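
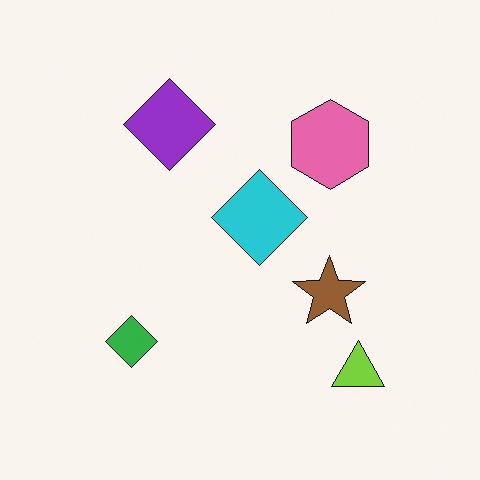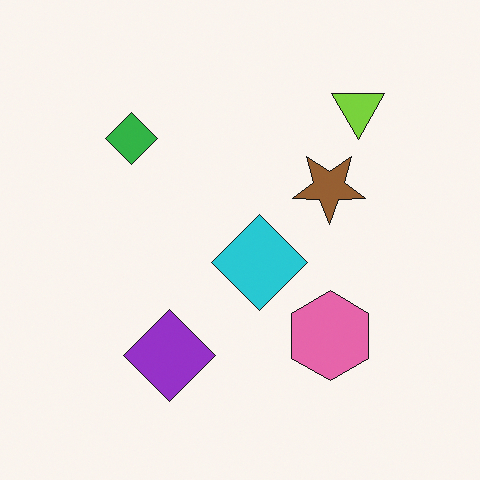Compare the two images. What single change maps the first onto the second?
This is the original image flipped vertically (top ↔ bottom).

The lime triangle is in the bottom-right of the first image and the top-right of the second — shapes on opposite sides of the horizontal midline have swapped in a mirror flip.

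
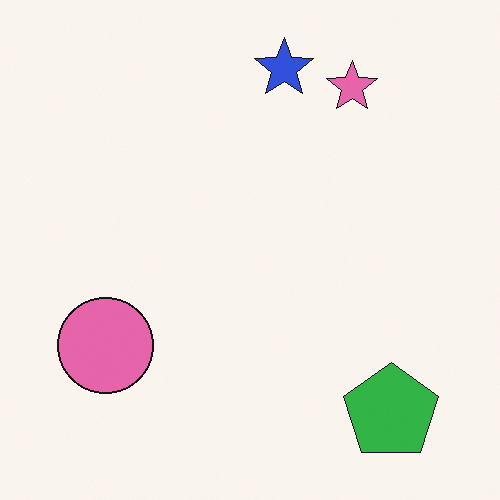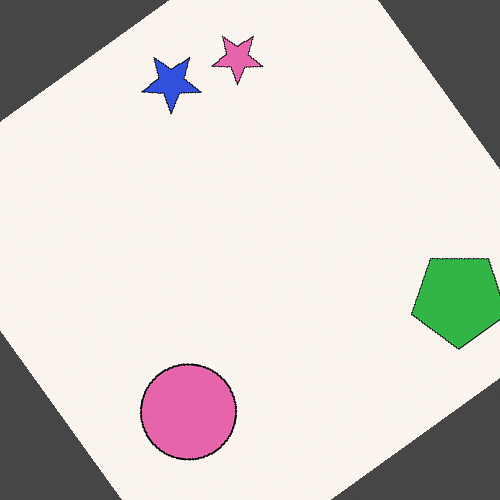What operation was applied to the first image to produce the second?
This is the original image rotated counter-clockwise by a large amount — several tens of degrees.

Every shape is tilted by the same angle and the image corners show triangular fill wedges — a whole-image rotation by a non-right angle.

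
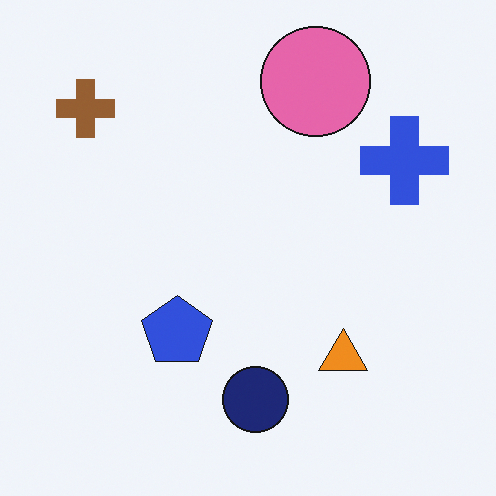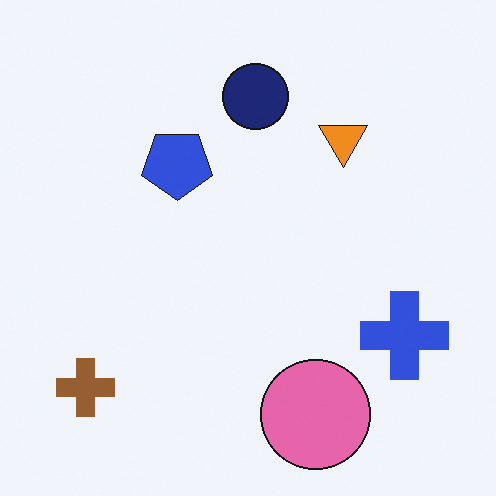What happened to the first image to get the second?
The image was flipped vertically (top ↔ bottom).

The pink circle is in the top of the first image and the bottom of the second — shapes on opposite sides of the horizontal midline have swapped in a mirror flip.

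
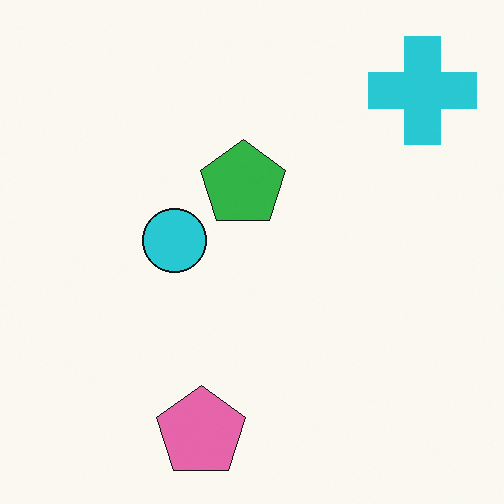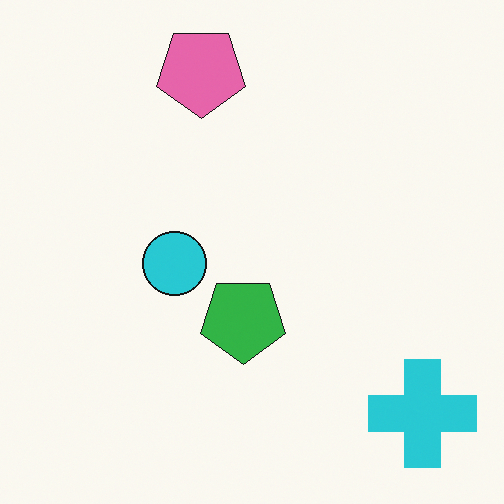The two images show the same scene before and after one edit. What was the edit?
The image was flipped vertically (top ↔ bottom).

The pink pentagon is in the bottom of the first image and the top of the second — shapes on opposite sides of the horizontal midline have swapped in a mirror flip.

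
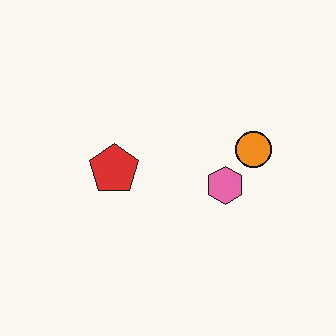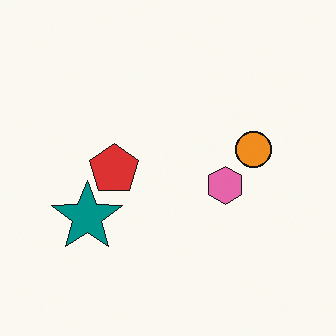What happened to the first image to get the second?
It was overlaid with an additional teal star.

A teal star appears in the second image that is absent from the first.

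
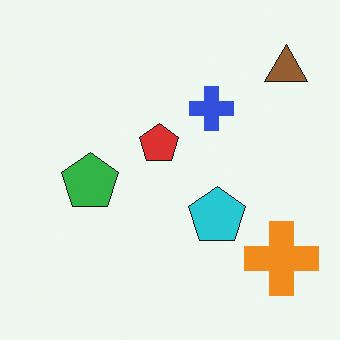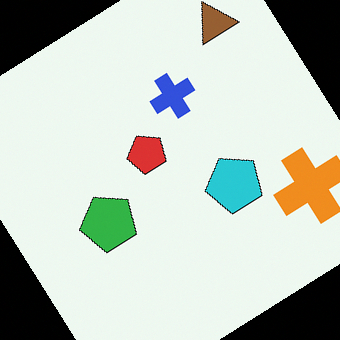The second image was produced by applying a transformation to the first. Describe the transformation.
The image was rotated counter-clockwise by a large amount — several tens of degrees.

Every shape is tilted by the same angle and the image corners show triangular fill wedges — a whole-image rotation by a non-right angle.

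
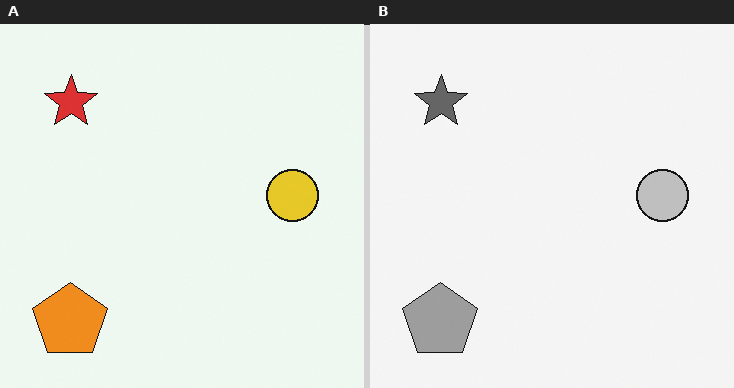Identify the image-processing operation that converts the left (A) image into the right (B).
The right (B) image is the left (A) converted to grayscale.

All color is removed — every shape is now a shade of grey.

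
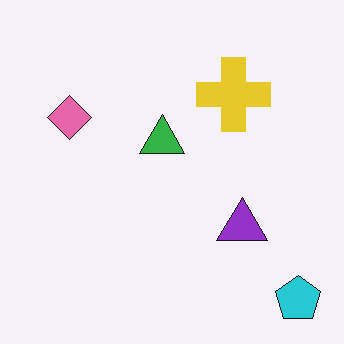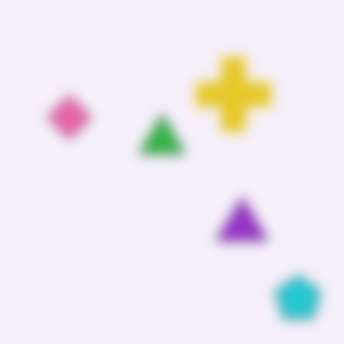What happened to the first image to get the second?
The image was strongly gaussian-blurred.

Shape edges and outlines are uniformly softened across the whole image.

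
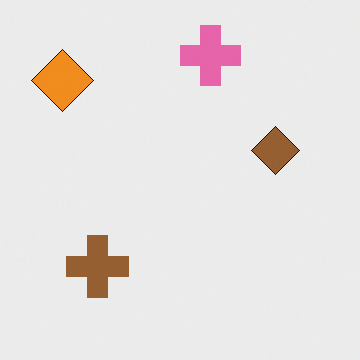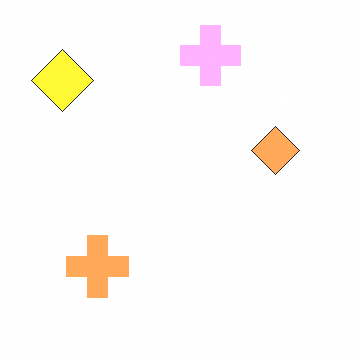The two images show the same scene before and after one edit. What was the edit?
The second image is the first brightened a lot.

Every pixel — background and shapes alike — is uniformly brightened.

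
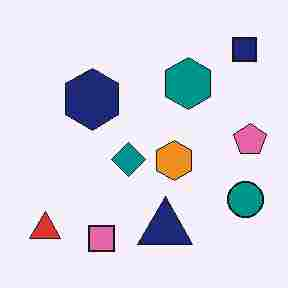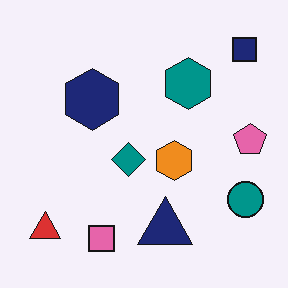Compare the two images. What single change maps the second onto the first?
Heavily JPEG-compressed with obvious blocking artifacts.

Blocky 8×8 compression artifacts appear around shape edges and the flat background shows ringing — characteristic JPEG degradation.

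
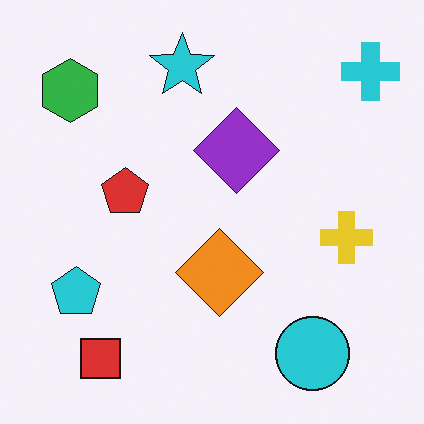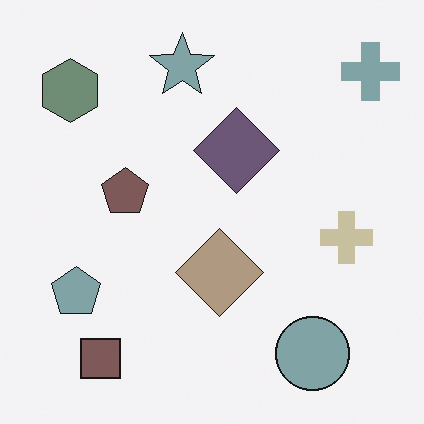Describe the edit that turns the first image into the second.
It was made much more muted (saturation change).

All colors are more muted and greyish — a global saturation change.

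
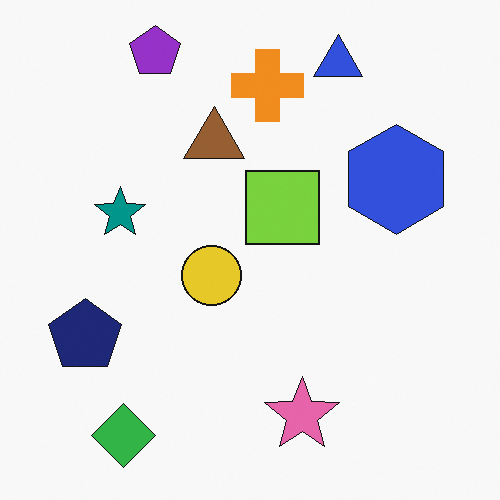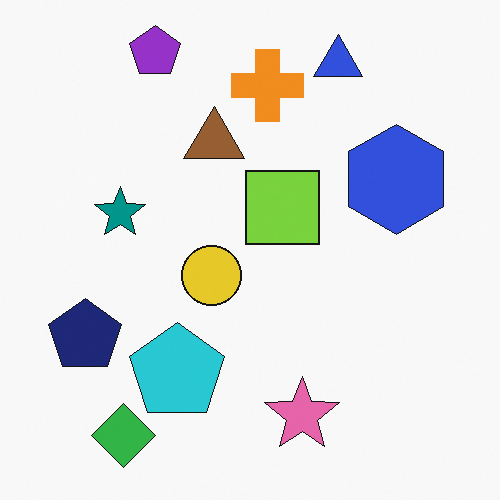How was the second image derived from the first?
The second image is the first overlaid with an additional cyan pentagon.

A cyan pentagon appears in the second image that is absent from the first.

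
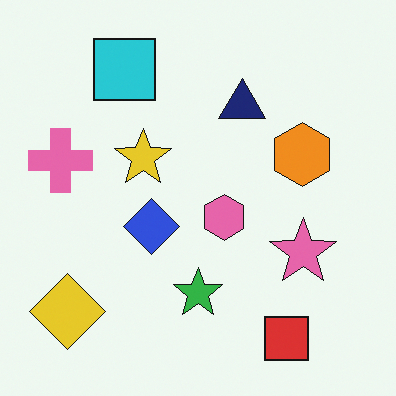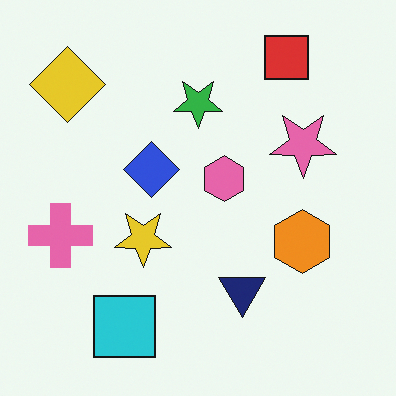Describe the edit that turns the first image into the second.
The image was flipped vertically (top ↔ bottom).

The red square is in the bottom-right of the first image and the top-right of the second — shapes on opposite sides of the horizontal midline have swapped in a mirror flip.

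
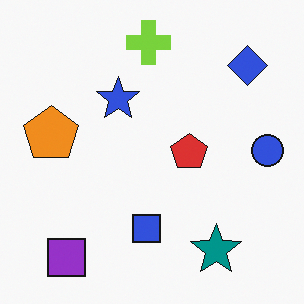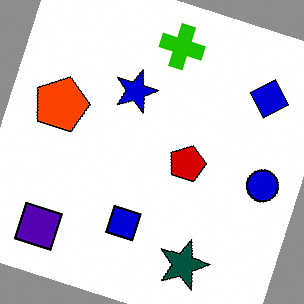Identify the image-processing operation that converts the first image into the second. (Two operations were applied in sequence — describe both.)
The second image is the first rotated clockwise by a clearly visible amount, then given much higher contrast.

Every shape is tilted by the same angle and the image corners show triangular fill wedges — a whole-image rotation by a non-right angle. Tones are pushed away from mid-grey across the whole image — a global contrast change.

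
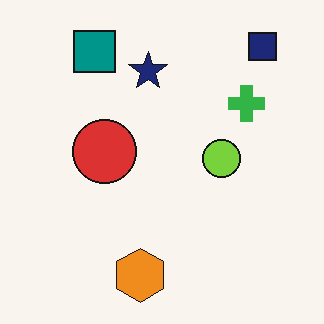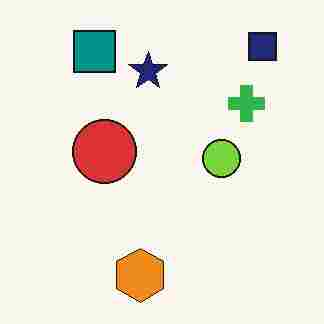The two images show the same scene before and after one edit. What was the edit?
This is the original image heavily JPEG-compressed with obvious blocking artifacts.

Blocky 8×8 compression artifacts appear around shape edges and the flat background shows ringing — characteristic JPEG degradation.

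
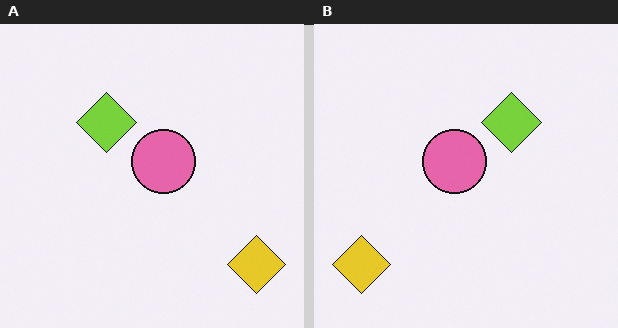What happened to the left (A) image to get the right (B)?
Flipped horizontally (left ↔ right).

The yellow diamond is in the bottom-right of the left (A) image and the bottom-left of the right (B) — shapes on opposite sides of the vertical midline have swapped in a mirror flip.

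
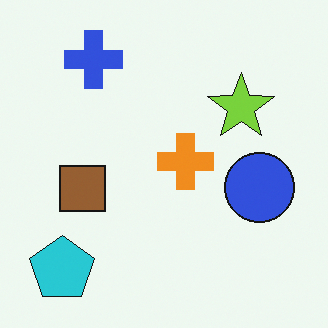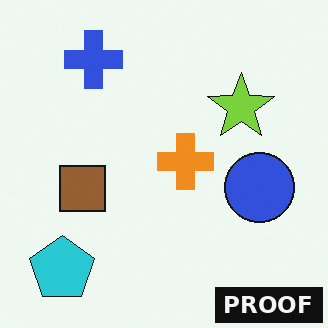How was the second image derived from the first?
The second image is the first watermarked with the text "PROOF" in the lower-right corner.

A dark label reading "PROOF" appears in the lower-right corner.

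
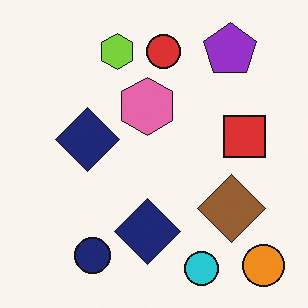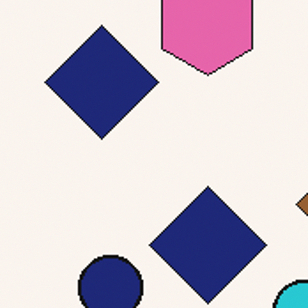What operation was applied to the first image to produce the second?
The transformation is: cropped to a noticeably smaller region and rescaled.

The visible shapes are larger and the field of view is narrower; shapes near the original edges may be partly or wholly outside the frame — a crop-and-rescale.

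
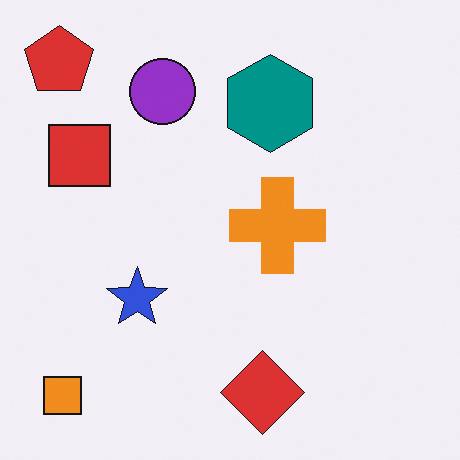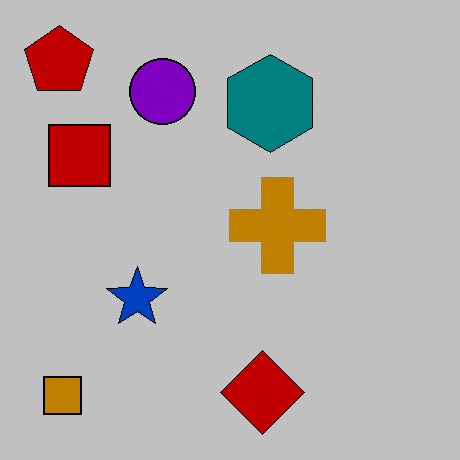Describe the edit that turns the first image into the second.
The image was aggressively posterized.

Each flat color has snapped to a coarser quantized level — most visibly, the near-white background has dropped to a flat grey.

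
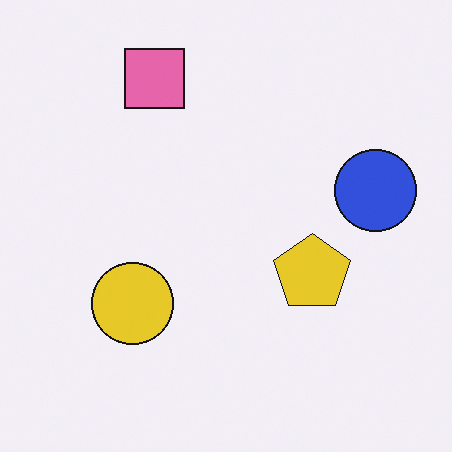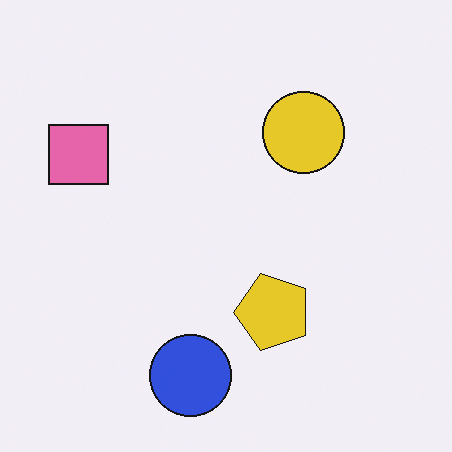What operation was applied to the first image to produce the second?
It was transposed (reflected across the top-left ↔ bottom-right diagonal).

Shapes have swapped their row and column positions — what was in the top-right is now in the bottom-left — a diagonal reflection.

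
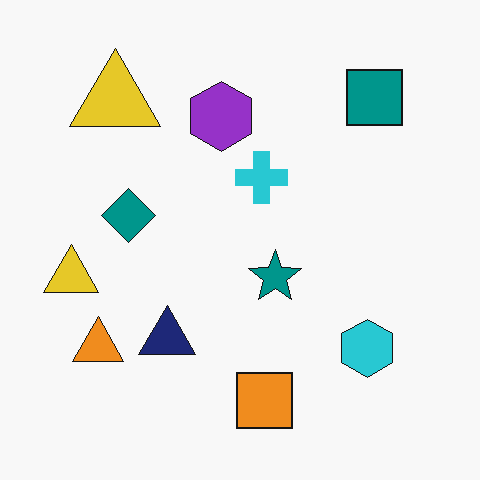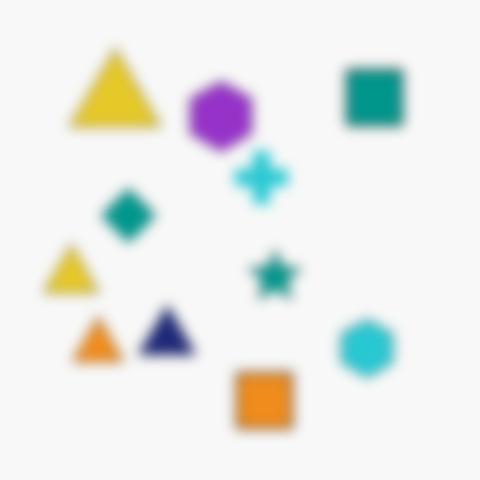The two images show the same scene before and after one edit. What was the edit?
The transformation is: heavily blurred.

Shape edges and outlines are uniformly softened across the whole image.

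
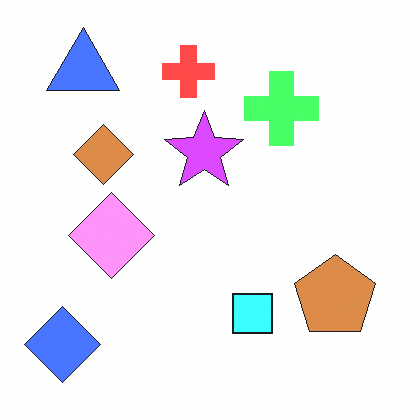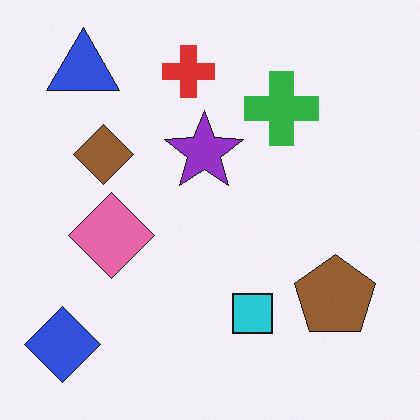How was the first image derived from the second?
It was noticeably brightened.

Every pixel — background and shapes alike — is uniformly brightened.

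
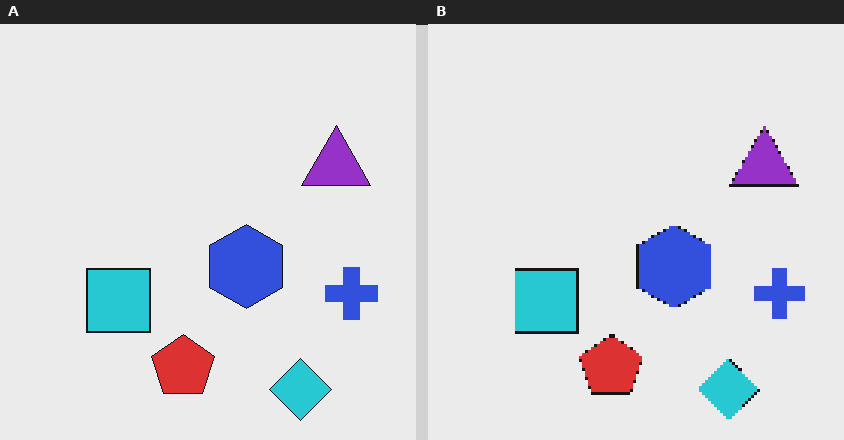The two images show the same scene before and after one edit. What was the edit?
The image was lightly pixelated (a mild mosaic effect).

Shapes are reduced to large square blocks; fine edges and outlines are lost — a downscale-then-upscale (mosaic) effect.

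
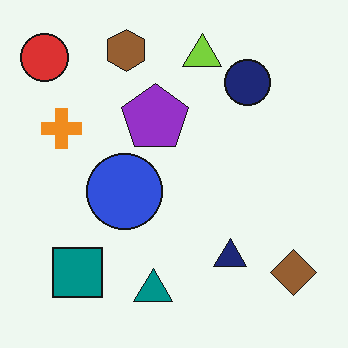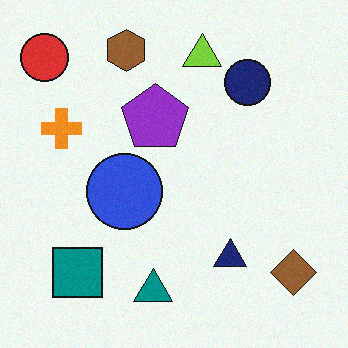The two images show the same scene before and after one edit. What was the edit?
The image was degraded with subtle gaussian noise.

Random speckle covers the whole image, including the flat background.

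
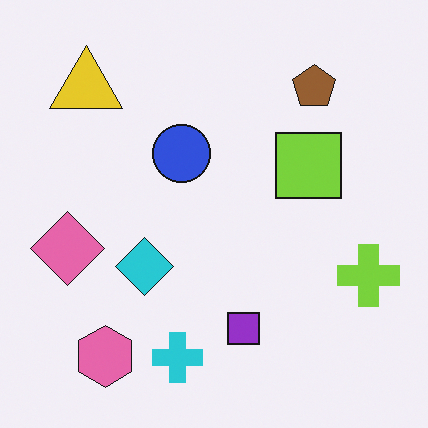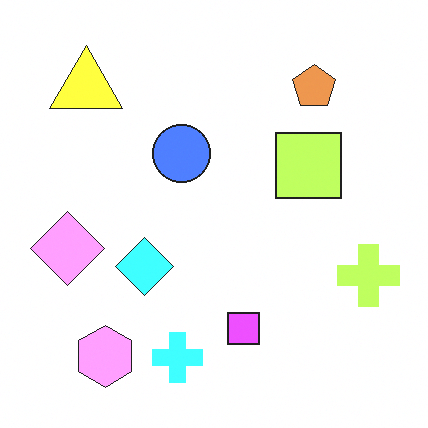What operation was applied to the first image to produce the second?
The second image is the first substantially brightened.

Every pixel — background and shapes alike — is uniformly brightened.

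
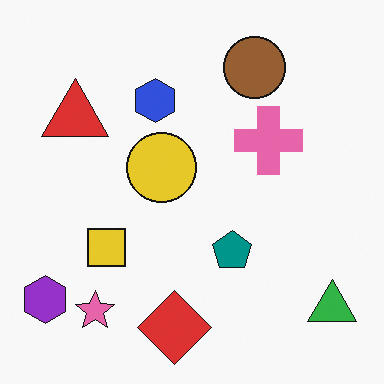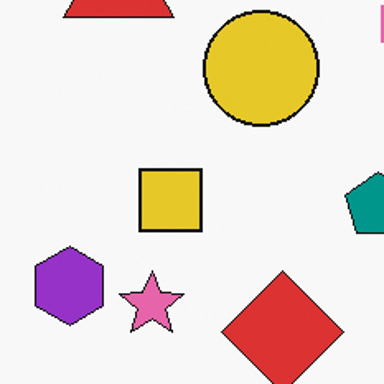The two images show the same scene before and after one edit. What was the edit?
The image was cropped to a noticeably smaller region and rescaled.

The visible shapes are larger and the field of view is narrower; shapes near the original edges may be partly or wholly outside the frame — a crop-and-rescale.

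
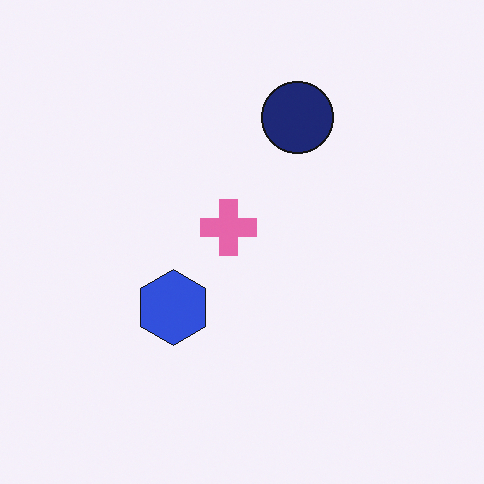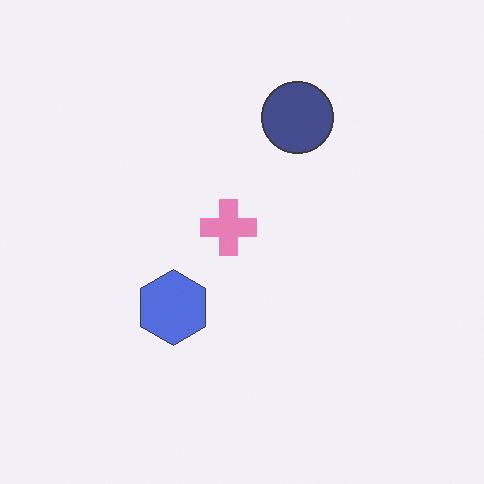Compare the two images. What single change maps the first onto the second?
Given slightly reduced contrast.

Tones are pushed toward mid-grey across the whole image — a global contrast change.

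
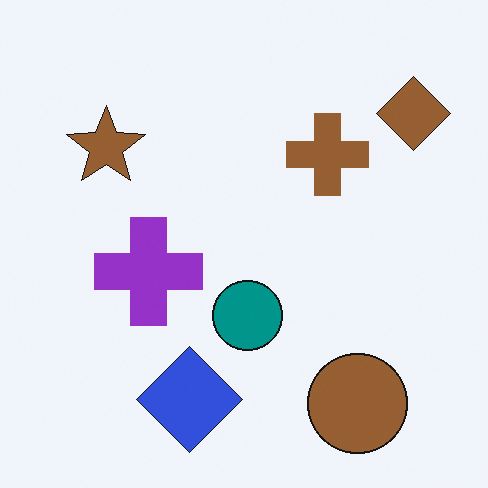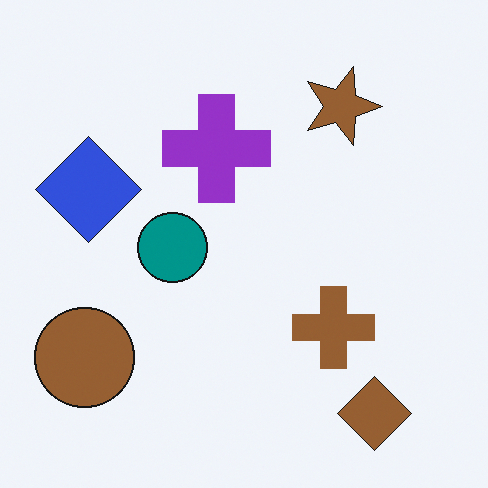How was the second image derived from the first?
The transformation is: rotated 90° clockwise.

The brown diamond sits in the top-right of the first image and the bottom-right of the second — consistent with a whole-image 90° clockwise rotation.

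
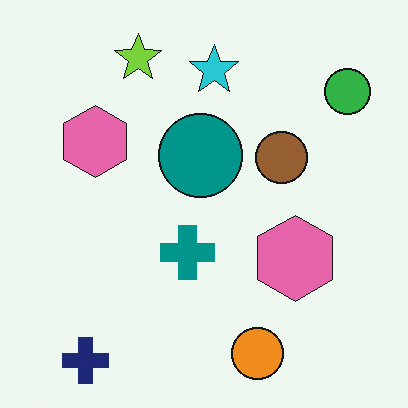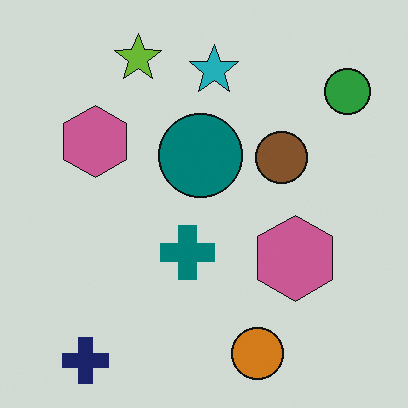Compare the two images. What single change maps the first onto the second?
The second image is the first slightly darkened.

Every pixel — background and shapes alike — is uniformly darkened.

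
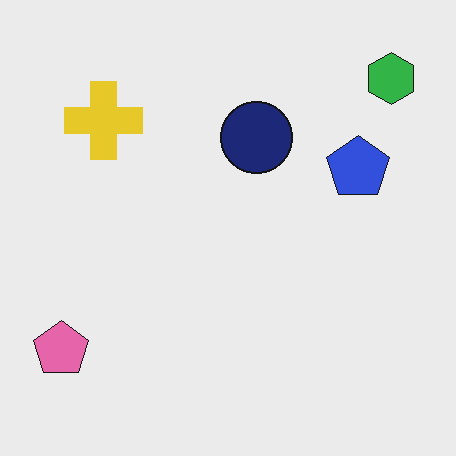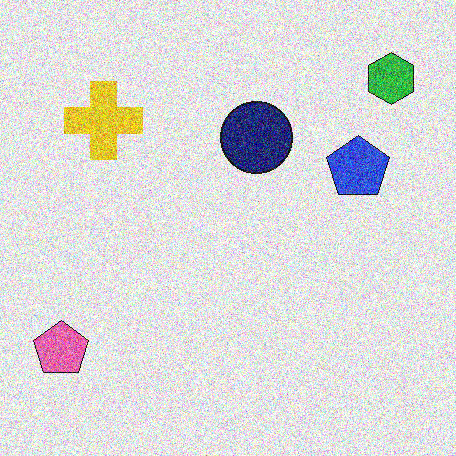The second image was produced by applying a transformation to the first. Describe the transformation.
It was degraded with strong gaussian noise.

Random speckle covers the whole image, including the flat background.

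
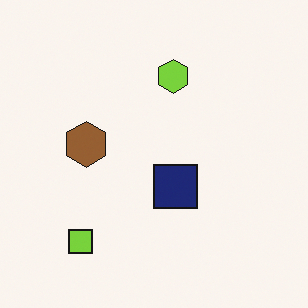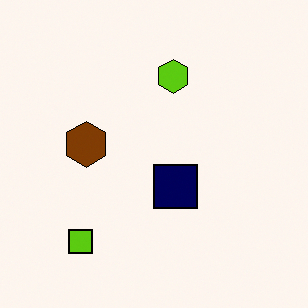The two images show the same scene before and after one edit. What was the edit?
The transformation is: given slightly increased contrast.

Tones are pushed away from mid-grey across the whole image — a global contrast change.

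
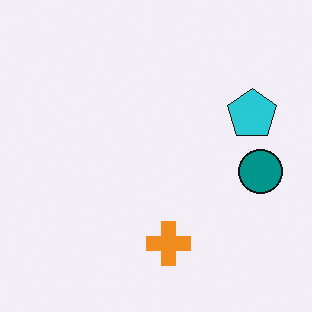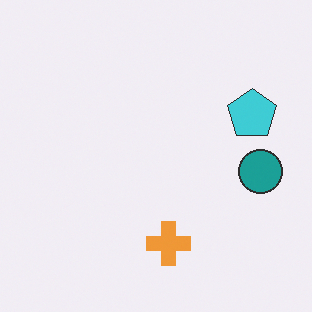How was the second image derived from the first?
Given slightly reduced contrast.

Tones are pushed toward mid-grey across the whole image — a global contrast change.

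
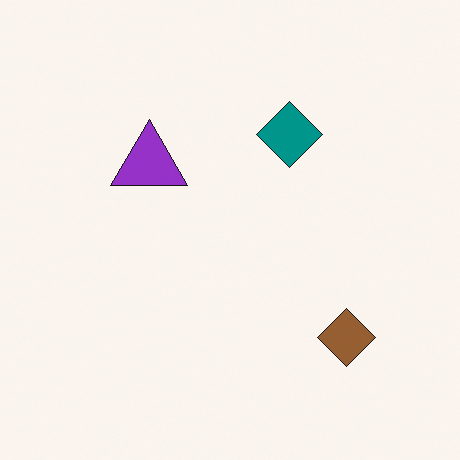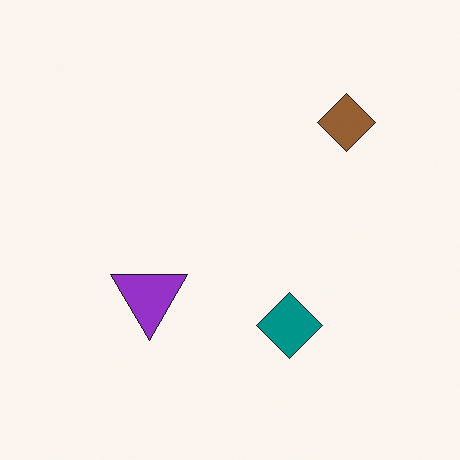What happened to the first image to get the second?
It was flipped vertically (top ↔ bottom).

The brown diamond is in the bottom-right of the first image and the top-right of the second — shapes on opposite sides of the horizontal midline have swapped in a mirror flip.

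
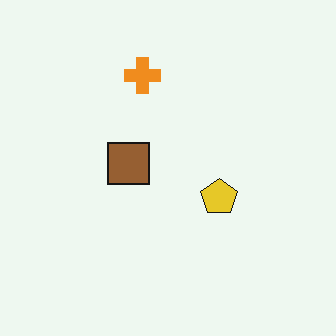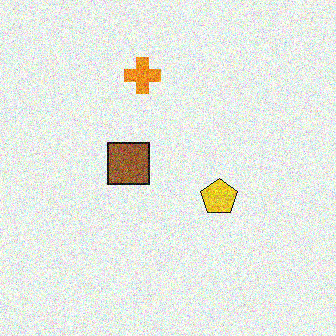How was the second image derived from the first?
The second image is the first degraded with strong gaussian noise.

Random speckle covers the whole image, including the flat background.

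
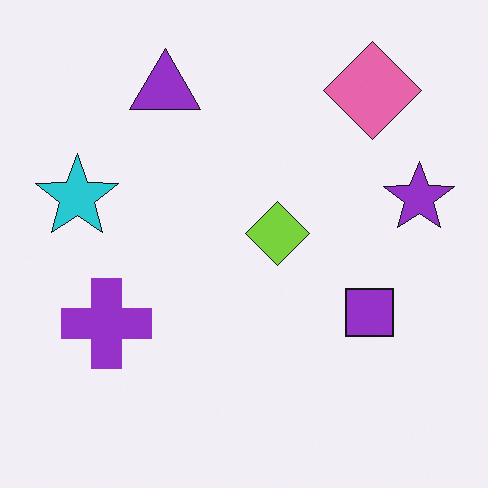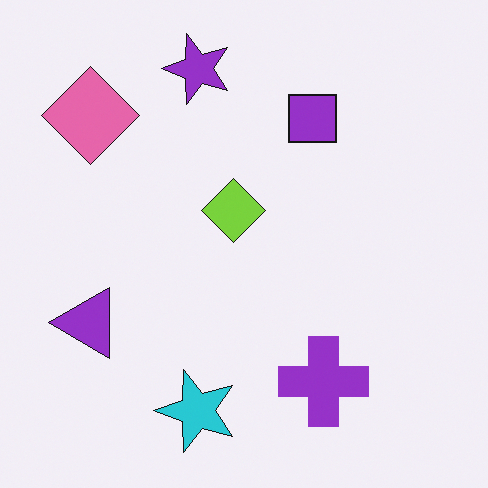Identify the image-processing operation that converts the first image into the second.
Rotated 90° counter-clockwise.

The pink diamond sits in the top-right of the first image and the top-left of the second — consistent with a whole-image 90° counter-clockwise rotation.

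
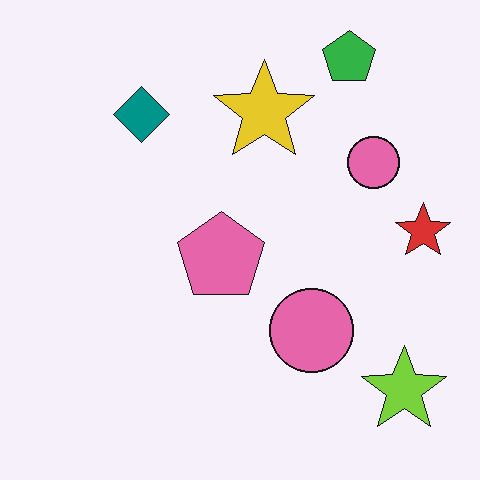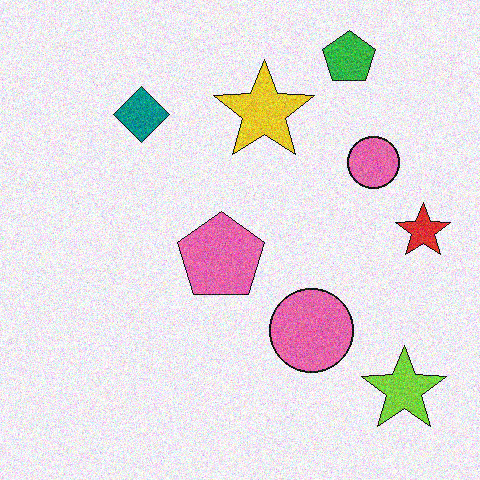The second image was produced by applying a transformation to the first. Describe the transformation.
Degraded with visible gaussian noise.

Random speckle covers the whole image, including the flat background.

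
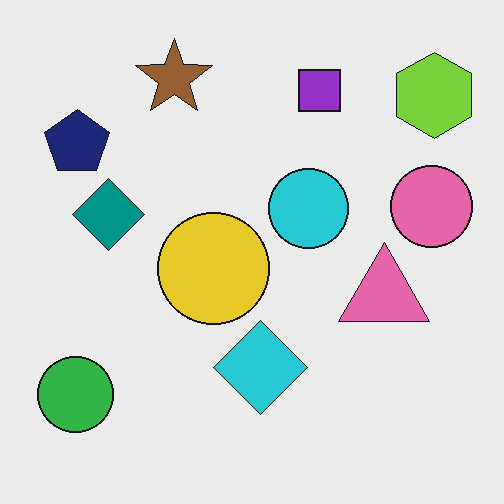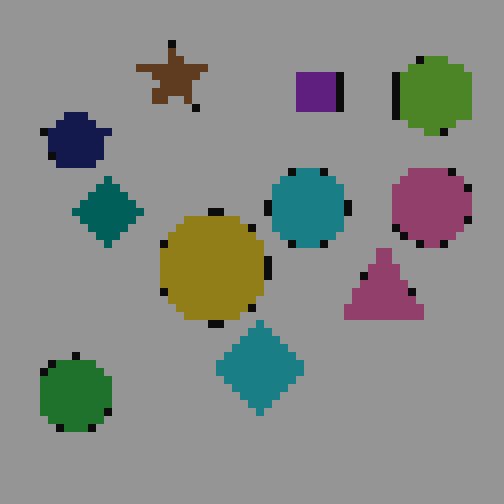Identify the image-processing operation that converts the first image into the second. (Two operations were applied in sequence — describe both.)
Pixelated into visible square blocks, then substantially darkened.

Shapes are reduced to large square blocks; fine edges and outlines are lost — a downscale-then-upscale (mosaic) effect. Every pixel — background and shapes alike — is uniformly darkened.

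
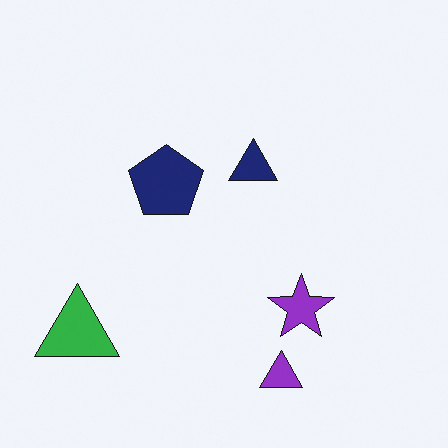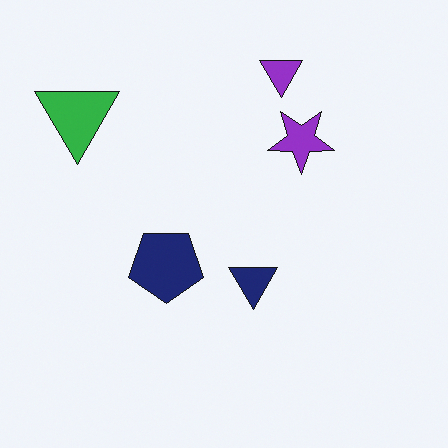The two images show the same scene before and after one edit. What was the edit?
The image was flipped vertically (top ↔ bottom).

The purple triangle is in the bottom of the first image and the top of the second — shapes on opposite sides of the horizontal midline have swapped in a mirror flip.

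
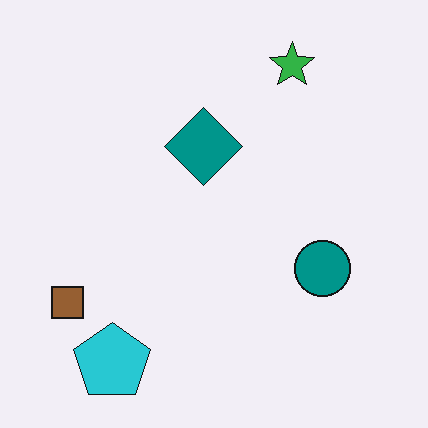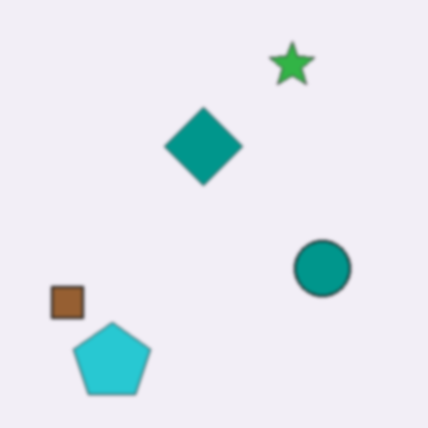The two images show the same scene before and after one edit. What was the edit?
The second image is the first given a subtle gaussian blur.

Shape edges and outlines are uniformly softened across the whole image.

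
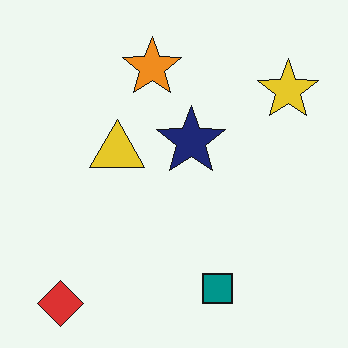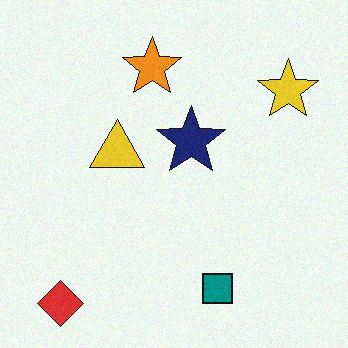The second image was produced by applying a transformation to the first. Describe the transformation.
Degraded with light additive noise.

Random speckle covers the whole image, including the flat background.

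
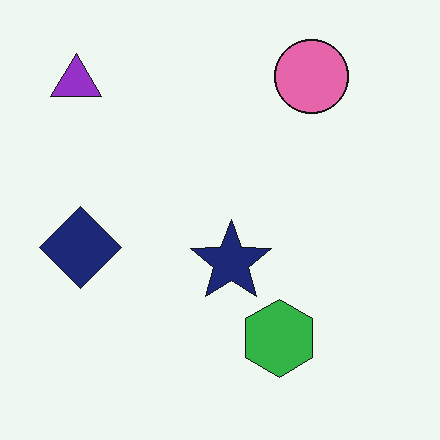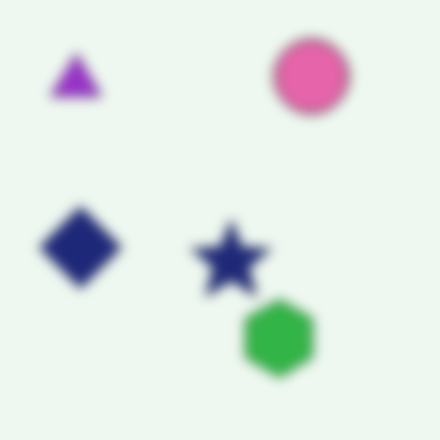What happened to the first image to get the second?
The second image is the first heavily blurred.

Shape edges and outlines are uniformly softened across the whole image.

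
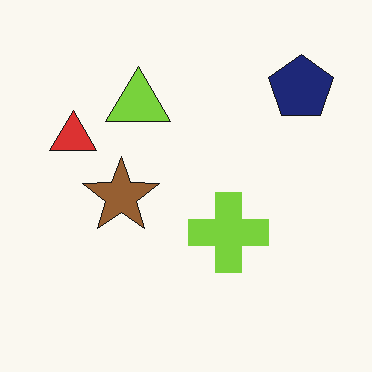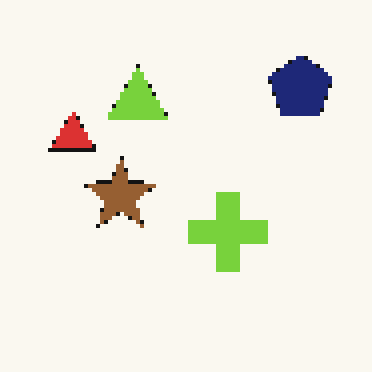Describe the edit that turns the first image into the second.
This is the original image lightly pixelated (a mild mosaic effect).

Shapes are reduced to large square blocks; fine edges and outlines are lost — a downscale-then-upscale (mosaic) effect.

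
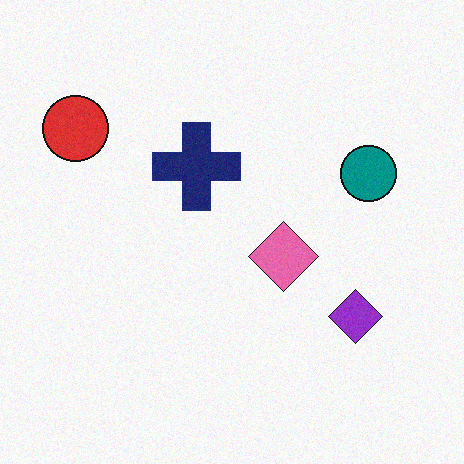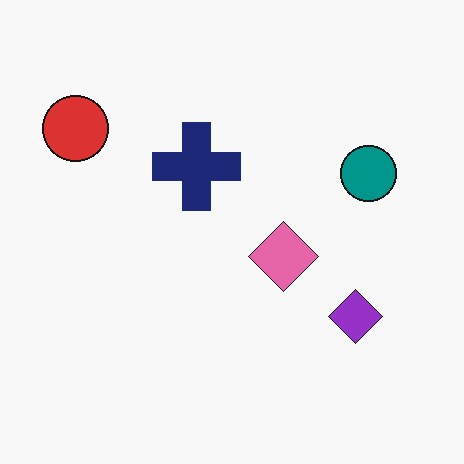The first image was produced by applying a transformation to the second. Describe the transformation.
It was degraded with light additive noise.

Random speckle covers the whole image, including the flat background.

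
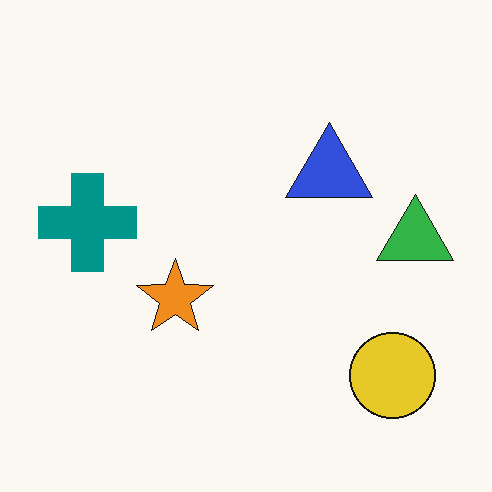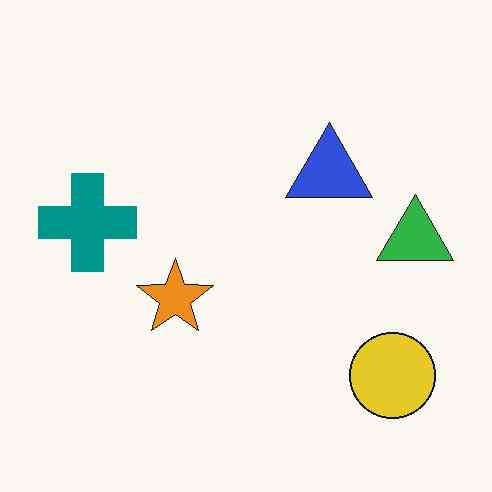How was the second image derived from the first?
The second image is the first given moderate JPEG compression.

Blocky 8×8 compression artifacts appear around shape edges and the flat background shows ringing — characteristic JPEG degradation.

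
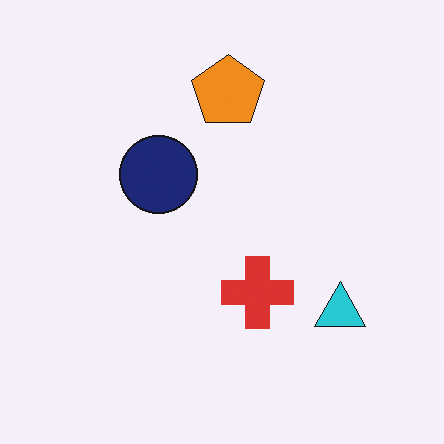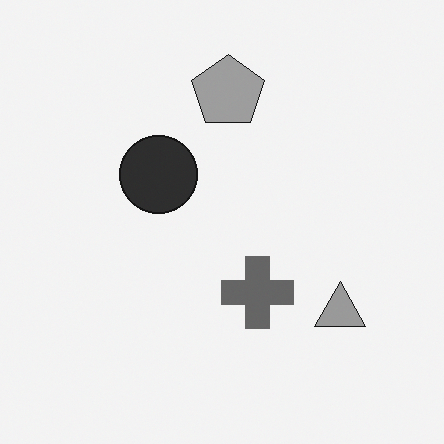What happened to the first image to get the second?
The transformation is: converted to grayscale.

All color is removed — every shape is now a shade of grey.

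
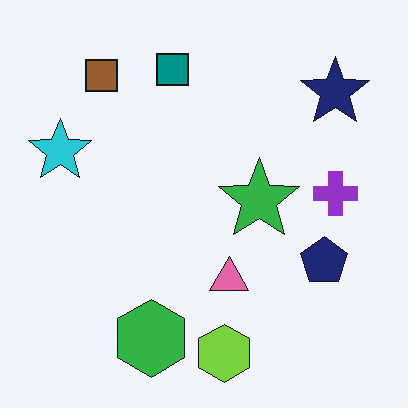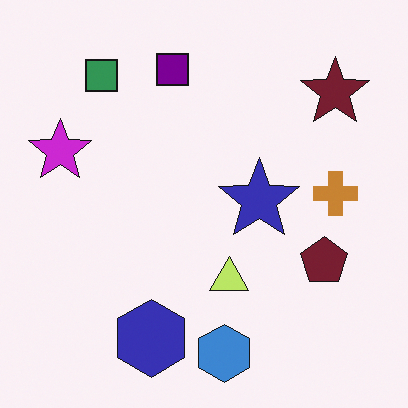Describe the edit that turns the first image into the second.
The transformation is: hue-shifted noticeably.

Every shape's color has rotated by the same amount around the hue wheel — a uniform hue shift.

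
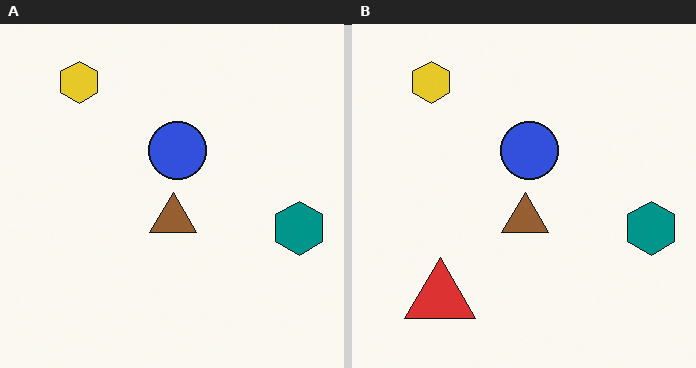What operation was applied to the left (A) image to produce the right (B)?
The right (B) image is the left (A) overlaid with an additional red triangle.

A red triangle appears in the right (B) image that is absent from the left (A).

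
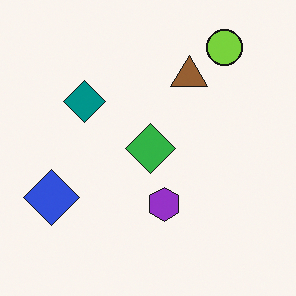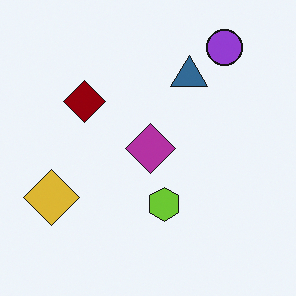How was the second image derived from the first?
Hue-shifted by a large amount.

Every shape's color has rotated by the same amount around the hue wheel — a uniform hue shift.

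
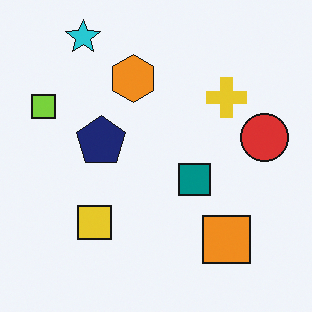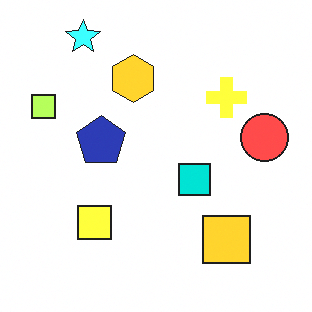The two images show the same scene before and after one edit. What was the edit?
The second image is the first brightened a lot.

Every pixel — background and shapes alike — is uniformly brightened.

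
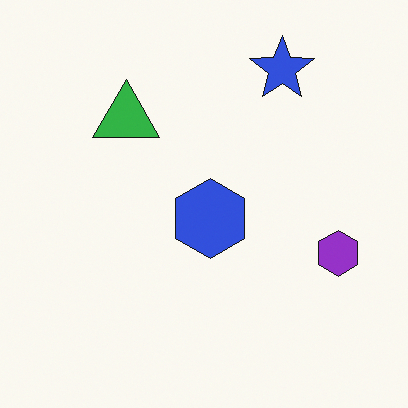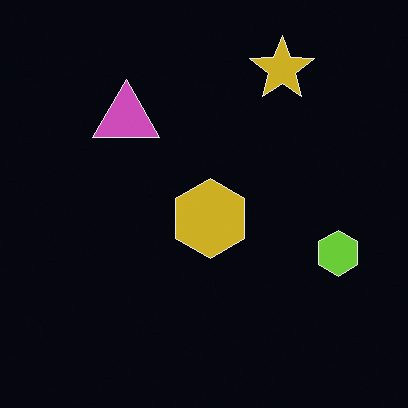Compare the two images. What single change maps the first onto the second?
The second image is the first color-inverted (negative).

The light background has become dark and every shape's color is its complement — a photographic negative.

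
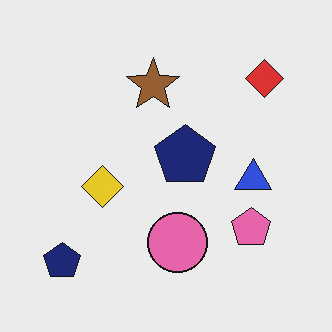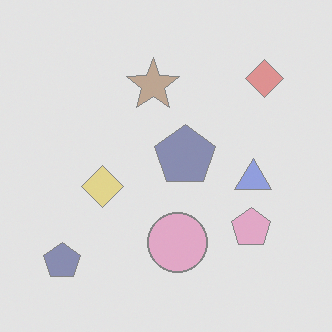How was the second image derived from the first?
Washed out (contrast reduced).

Tones are pushed toward mid-grey across the whole image — a global contrast change.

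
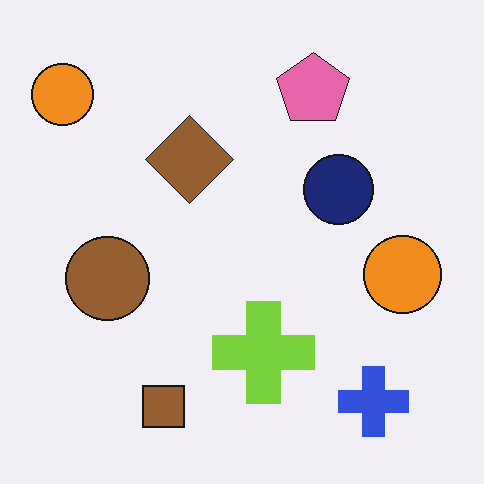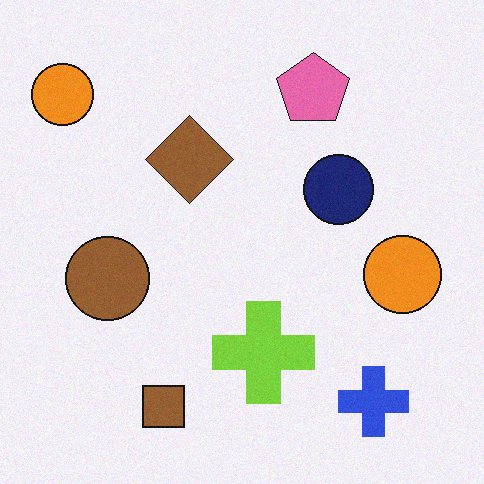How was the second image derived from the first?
It was degraded with subtle gaussian noise.

Random speckle covers the whole image, including the flat background.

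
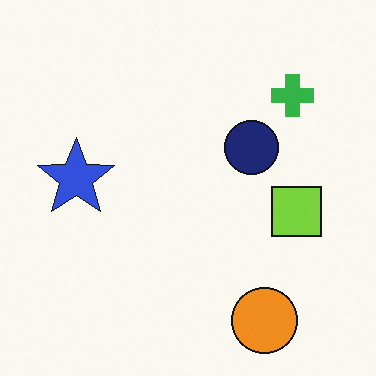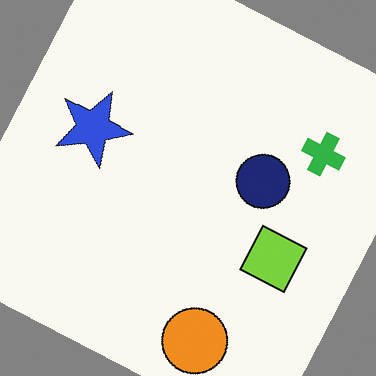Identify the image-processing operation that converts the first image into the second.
Rotated clockwise by a moderate amount.

Every shape is tilted by the same angle and the image corners show triangular fill wedges — a whole-image rotation by a non-right angle.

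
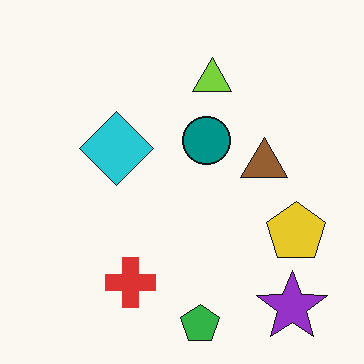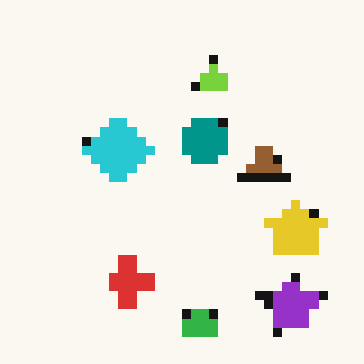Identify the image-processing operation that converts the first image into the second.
This is the original image heavily pixelated into large blocks.

Shapes are reduced to large square blocks; fine edges and outlines are lost — a downscale-then-upscale (mosaic) effect.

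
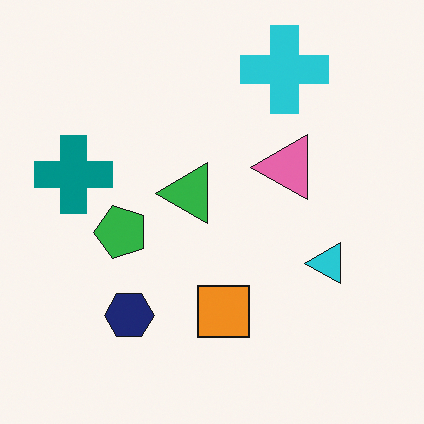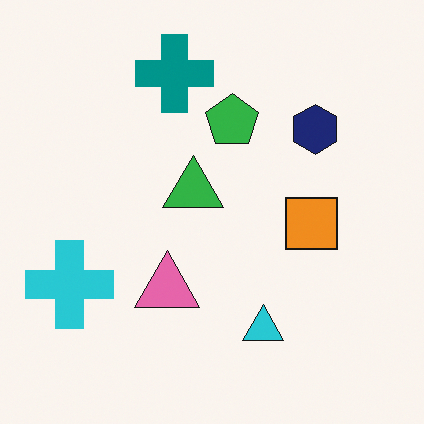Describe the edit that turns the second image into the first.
It was transposed (reflected across the top-left ↔ bottom-right diagonal).

Shapes have swapped their row and column positions — what was in the top-right is now in the bottom-left — a diagonal reflection.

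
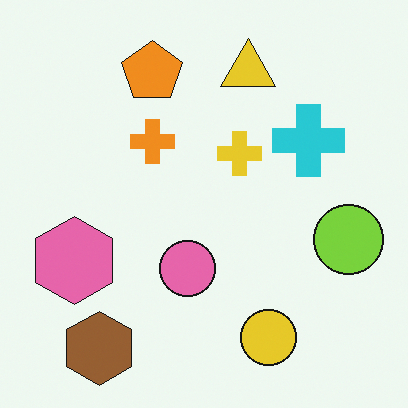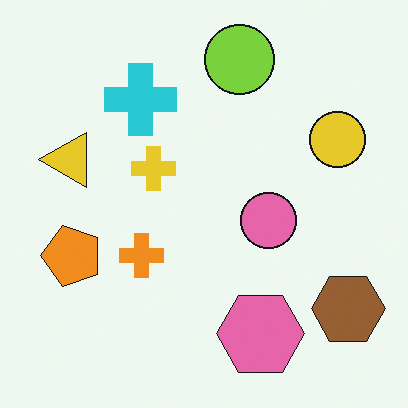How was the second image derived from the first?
The image was rotated 90° counter-clockwise.

The brown hexagon sits in the bottom-left of the first image and the bottom-right of the second — consistent with a whole-image 90° counter-clockwise rotation.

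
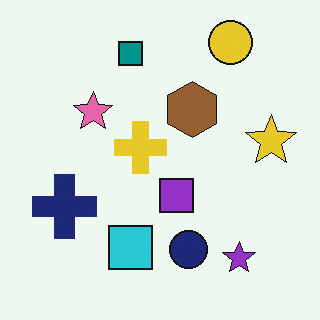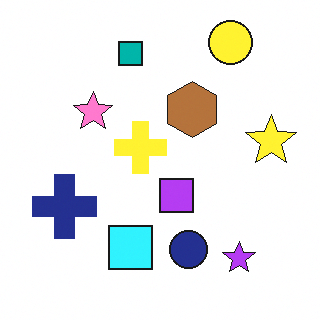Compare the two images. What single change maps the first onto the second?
This is the original image slightly brightened.

Every pixel — background and shapes alike — is uniformly brightened.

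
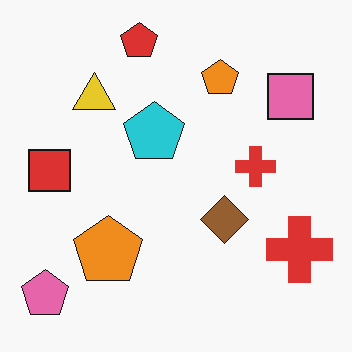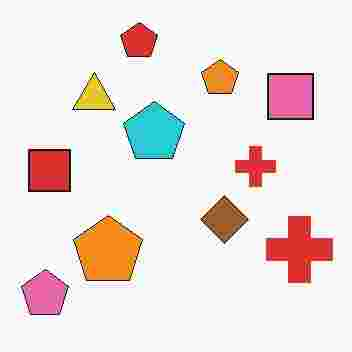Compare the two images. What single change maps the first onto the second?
The transformation is: degraded with heavy JPEG compression.

Blocky 8×8 compression artifacts appear around shape edges and the flat background shows ringing — characteristic JPEG degradation.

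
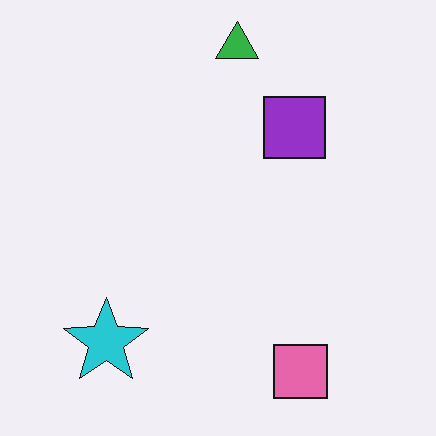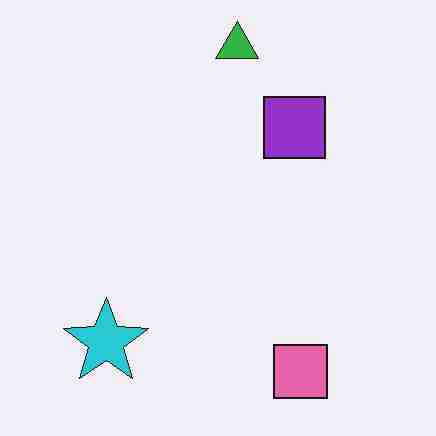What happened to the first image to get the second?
The image was degraded with heavy JPEG compression.

Blocky 8×8 compression artifacts appear around shape edges and the flat background shows ringing — characteristic JPEG degradation.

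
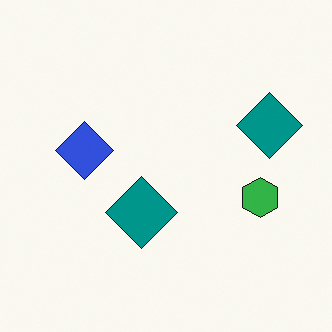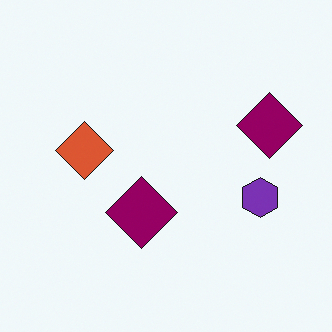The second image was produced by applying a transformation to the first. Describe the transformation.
This is the original image hue-shifted by a moderate amount.

Every shape's color has rotated by the same amount around the hue wheel — a uniform hue shift.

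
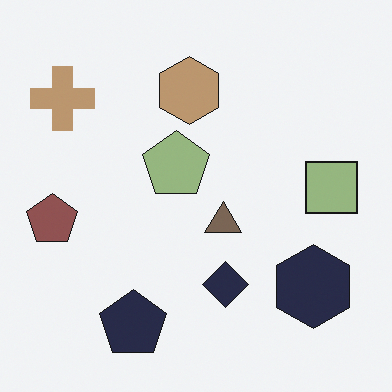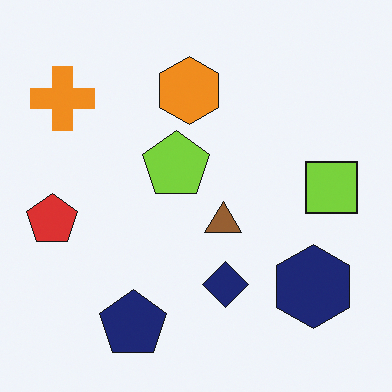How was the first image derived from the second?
It was made much more muted (saturation change).

All colors are more muted and greyish — a global saturation change.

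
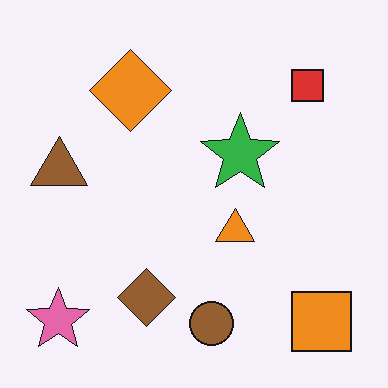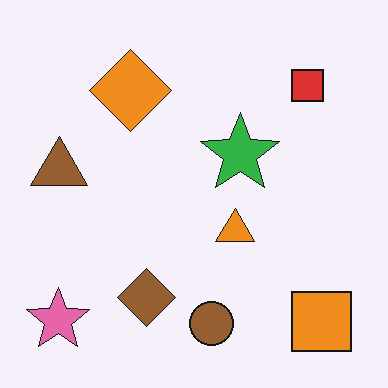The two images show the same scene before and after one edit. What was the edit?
Given moderate JPEG compression.

Blocky 8×8 compression artifacts appear around shape edges and the flat background shows ringing — characteristic JPEG degradation.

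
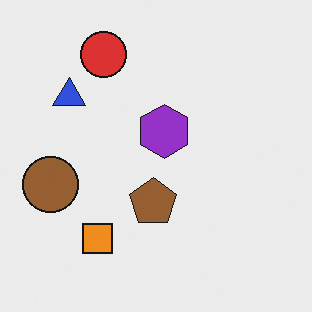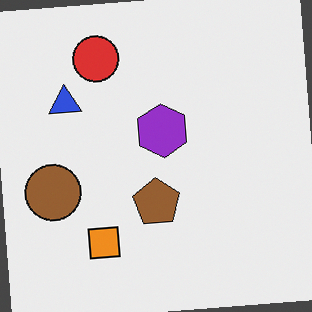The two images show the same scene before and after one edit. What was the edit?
Rotated counter-clockwise by a few degrees.

Every shape is tilted by the same angle and the image corners show triangular fill wedges — a whole-image rotation by a non-right angle.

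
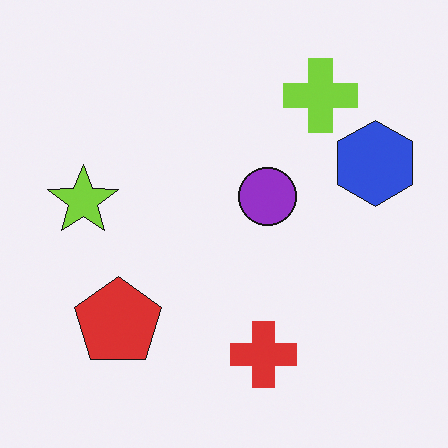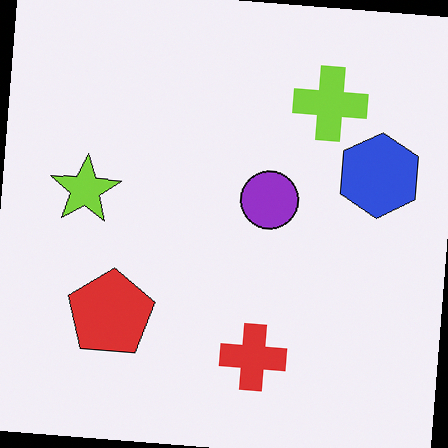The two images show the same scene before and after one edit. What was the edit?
The second image is the first rotated clockwise by a small amount.

Every shape is tilted by the same angle and the image corners show triangular fill wedges — a whole-image rotation by a non-right angle.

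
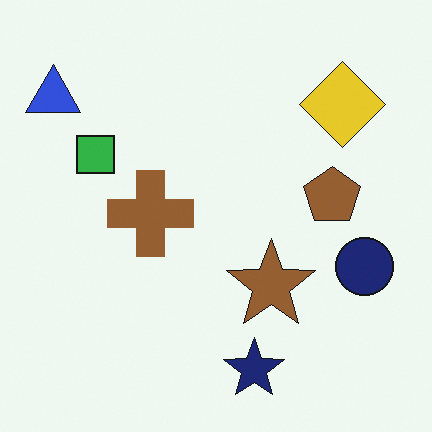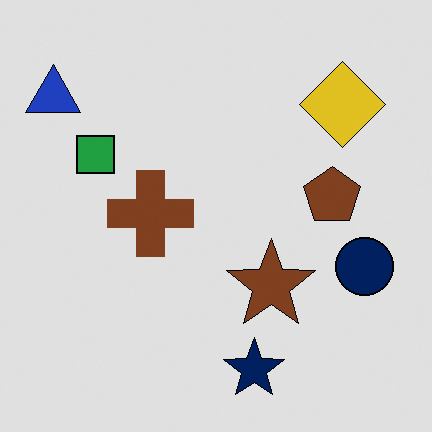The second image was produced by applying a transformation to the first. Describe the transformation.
This is the original image posterized to a reduced palette.

Each flat color has snapped to a coarser quantized level — most visibly, the near-white background has dropped to a flat grey.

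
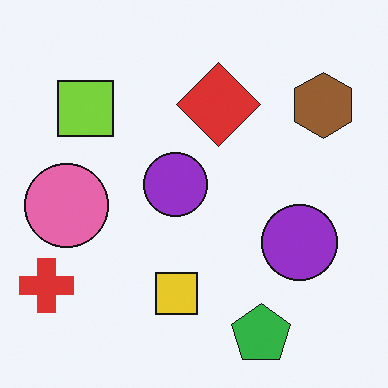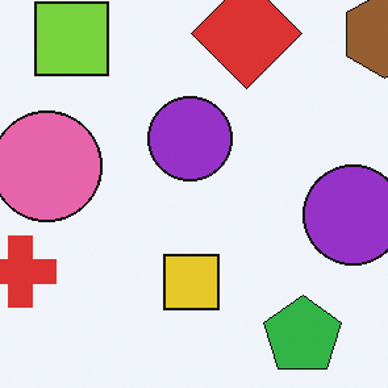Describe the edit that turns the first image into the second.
The image was cropped to a modestly smaller region and rescaled.

The visible shapes are larger and the field of view is narrower; shapes near the original edges may be partly or wholly outside the frame — a crop-and-rescale.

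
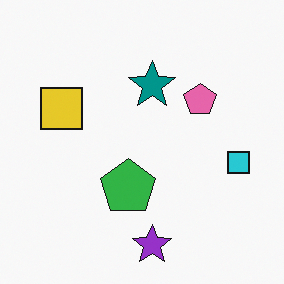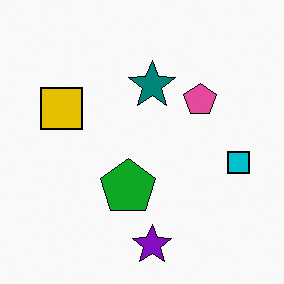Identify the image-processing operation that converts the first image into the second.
This is the original image given slightly increased contrast.

Tones are pushed away from mid-grey across the whole image — a global contrast change.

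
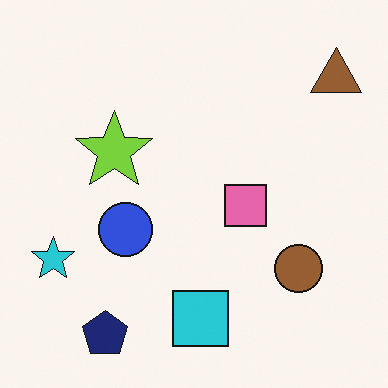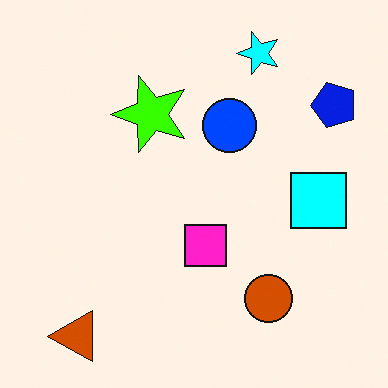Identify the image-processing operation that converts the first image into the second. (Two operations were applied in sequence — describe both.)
Made much more vivid (saturation change), then transposed (reflected across the top-left ↔ bottom-right diagonal).

All colors are more vivid — a global saturation change. Shapes have swapped their row and column positions — what was in the top-right is now in the bottom-left — a diagonal reflection.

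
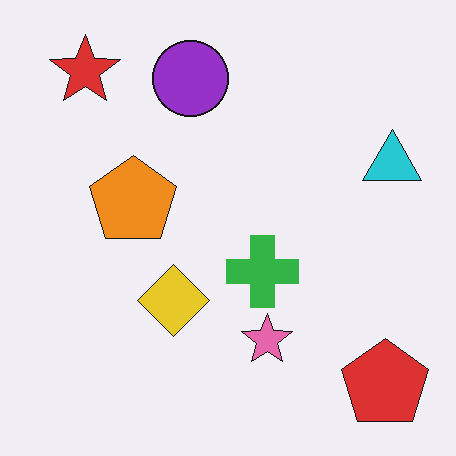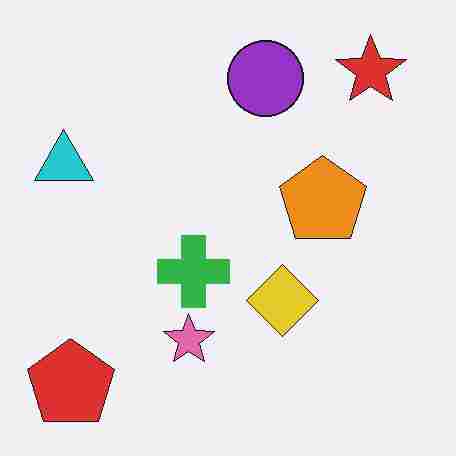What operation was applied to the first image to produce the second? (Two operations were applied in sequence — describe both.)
This is the original image degraded with heavy JPEG compression, then flipped horizontally (left ↔ right).

Blocky 8×8 compression artifacts appear around shape edges and the flat background shows ringing — characteristic JPEG degradation. The cyan triangle is in the right of the first image and the left of the second — shapes on opposite sides of the vertical midline have swapped in a mirror flip.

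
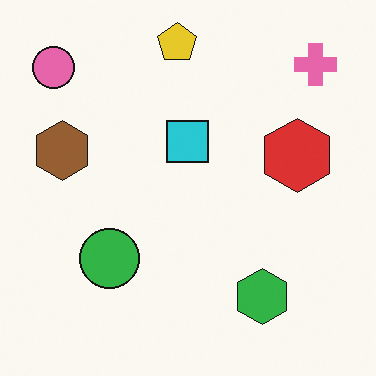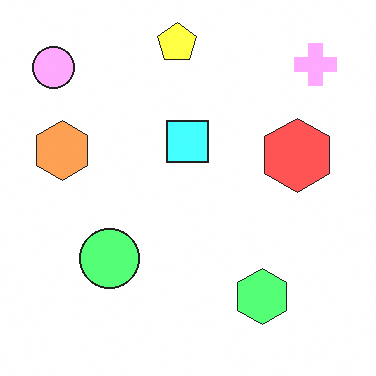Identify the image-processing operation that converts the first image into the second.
The second image is the first substantially brightened.

Every pixel — background and shapes alike — is uniformly brightened.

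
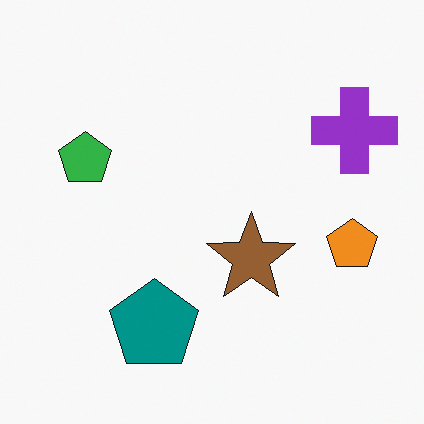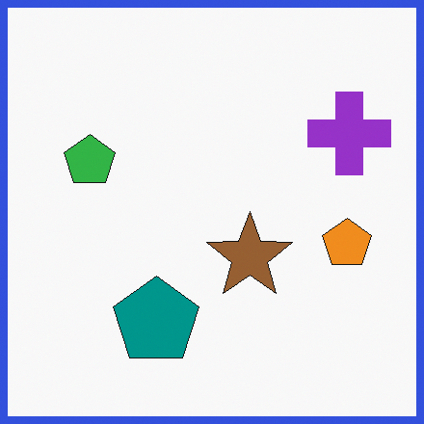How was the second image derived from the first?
Framed with a blue border.

A solid blue frame runs around the edge of the second image, with the content slightly shrunk inside it.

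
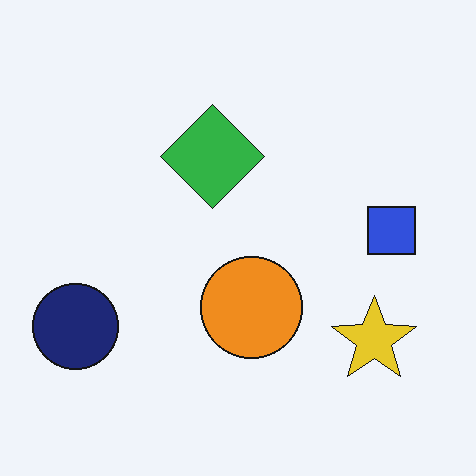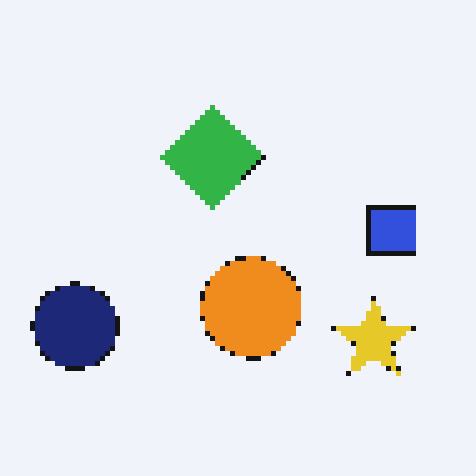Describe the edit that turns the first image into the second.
The second image is the first lightly pixelated (a mild mosaic effect).

Shapes are reduced to large square blocks; fine edges and outlines are lost — a downscale-then-upscale (mosaic) effect.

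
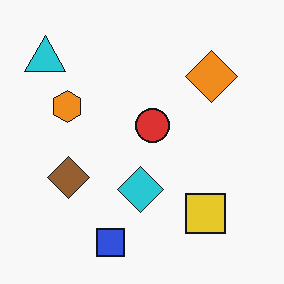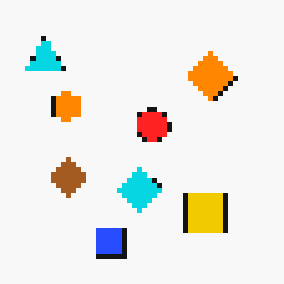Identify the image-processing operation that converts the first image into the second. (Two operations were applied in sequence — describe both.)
Mildly pixelated, then slightly oversaturated.

Shapes are reduced to large square blocks; fine edges and outlines are lost — a downscale-then-upscale (mosaic) effect. All colors are more vivid — a global saturation change.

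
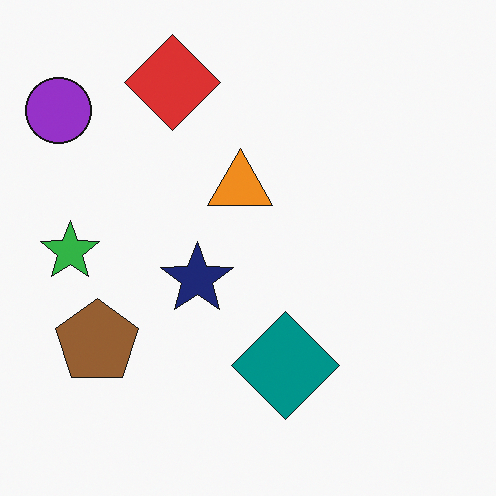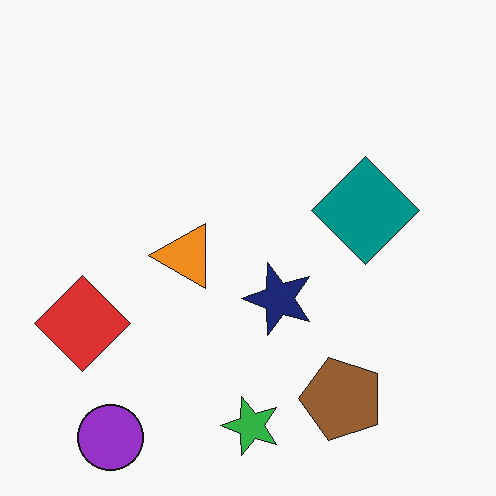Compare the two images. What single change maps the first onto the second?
The image was rotated 90° counter-clockwise.

The purple circle sits in the top-left of the first image and the bottom-left of the second — consistent with a whole-image 90° counter-clockwise rotation.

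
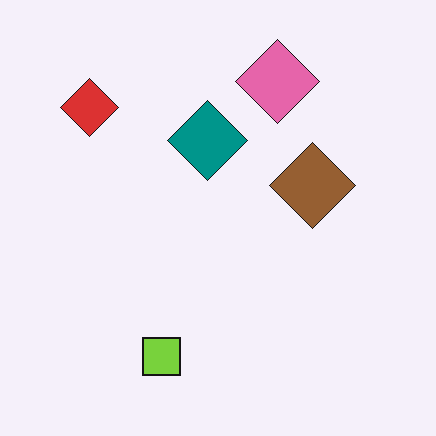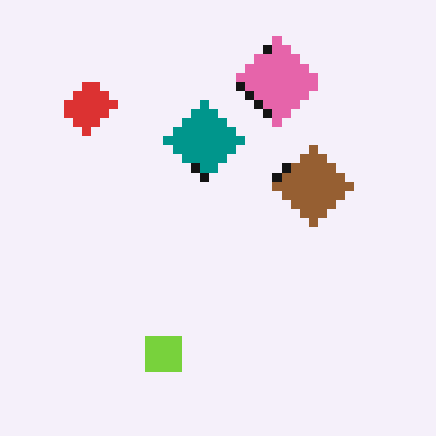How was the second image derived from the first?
The second image is the first heavily pixelated into large blocks.

Shapes are reduced to large square blocks; fine edges and outlines are lost — a downscale-then-upscale (mosaic) effect.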